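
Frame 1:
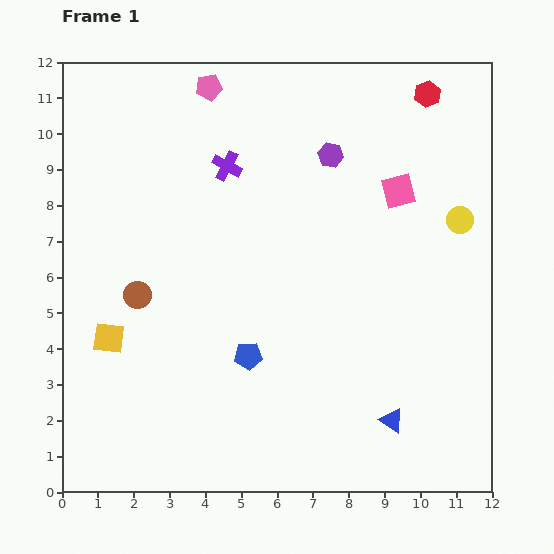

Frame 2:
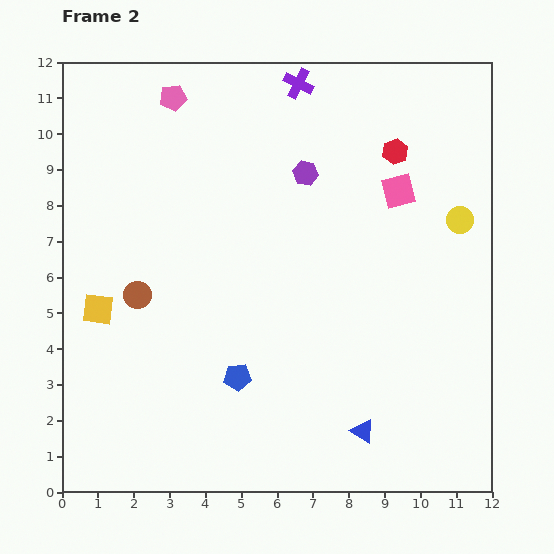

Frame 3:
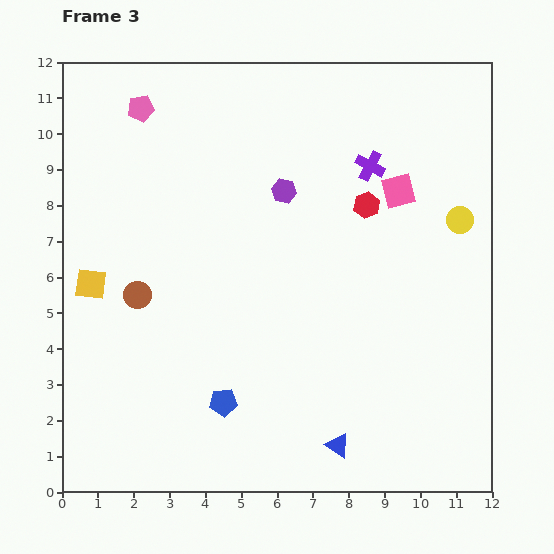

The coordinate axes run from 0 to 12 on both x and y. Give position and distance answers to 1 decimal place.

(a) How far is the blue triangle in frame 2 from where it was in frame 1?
0.9

The blue triangle moved from (9.2, 2.0) to (8.4, 1.7), a distance of √(0.8² + 0.3²) ≈ 0.9.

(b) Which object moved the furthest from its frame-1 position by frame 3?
the purple cross

(moved 4.0; next 3.5)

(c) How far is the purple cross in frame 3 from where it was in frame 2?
3.0

The purple cross moved from (6.6, 11.4) to (8.6, 9.1), a distance of √(2.0² + 2.3²) ≈ 3.0.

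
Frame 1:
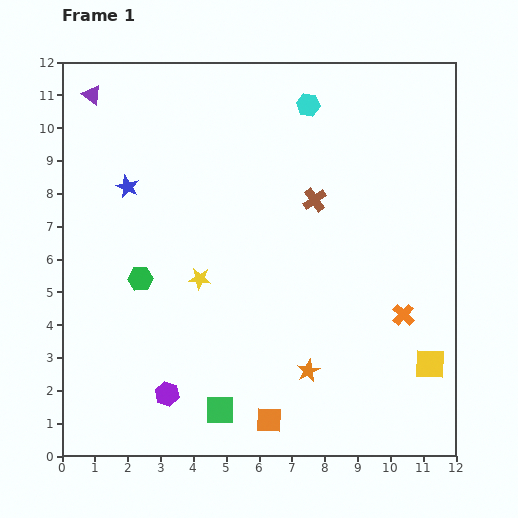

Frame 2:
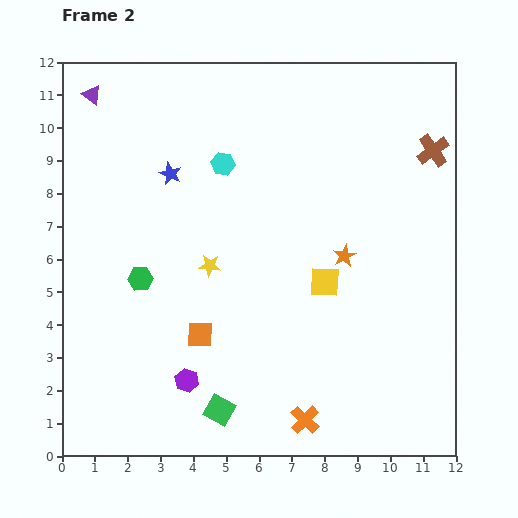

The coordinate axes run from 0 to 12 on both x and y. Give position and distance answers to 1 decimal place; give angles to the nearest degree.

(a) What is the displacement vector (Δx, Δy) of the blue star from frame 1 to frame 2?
(1.3, 0.4)

The blue star was at (2.0, 8.2) in frame 1 and (3.3, 8.6) in frame 2.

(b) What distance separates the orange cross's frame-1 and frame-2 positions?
4.4

The orange cross moved from (10.4, 4.3) to (7.4, 1.1), a distance of √(3.0² + 3.2²) ≈ 4.4.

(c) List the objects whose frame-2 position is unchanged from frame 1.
the green hexagon, the green square, the purple triangle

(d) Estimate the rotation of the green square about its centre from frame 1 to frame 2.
29° clockwise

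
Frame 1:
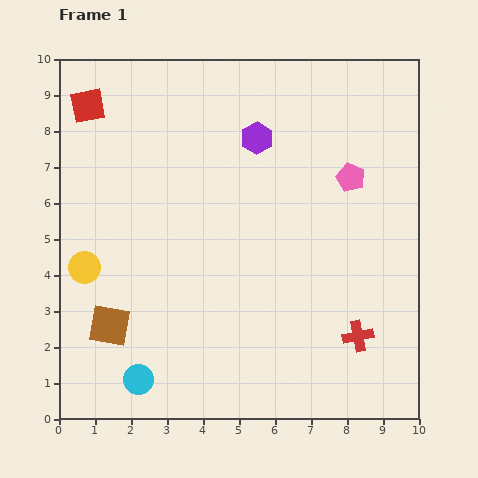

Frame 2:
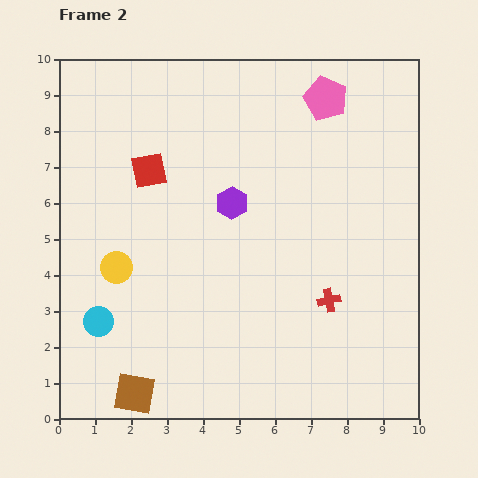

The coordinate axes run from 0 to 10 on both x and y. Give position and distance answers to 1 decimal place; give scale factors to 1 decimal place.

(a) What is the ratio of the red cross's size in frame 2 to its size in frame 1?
0.8×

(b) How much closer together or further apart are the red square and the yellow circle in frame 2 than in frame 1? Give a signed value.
-1.7

Distance in frame 1: 4.5. Distance in frame 2: 2.8.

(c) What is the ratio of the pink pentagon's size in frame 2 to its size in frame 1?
1.5×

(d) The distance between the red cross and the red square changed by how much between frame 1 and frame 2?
-3.7

Distance in frame 1: 9.9. Distance in frame 2: 6.2.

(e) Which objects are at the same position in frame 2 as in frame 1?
none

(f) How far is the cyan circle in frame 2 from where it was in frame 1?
1.9

The cyan circle moved from (2.2, 1.1) to (1.1, 2.7), a distance of √(1.1² + 1.6²) ≈ 1.9.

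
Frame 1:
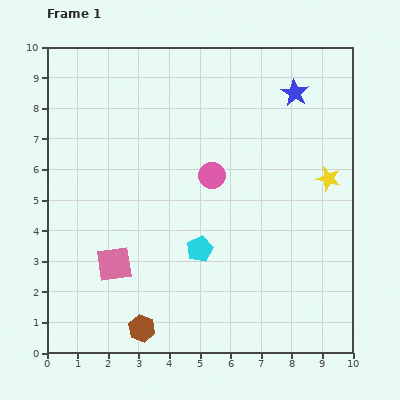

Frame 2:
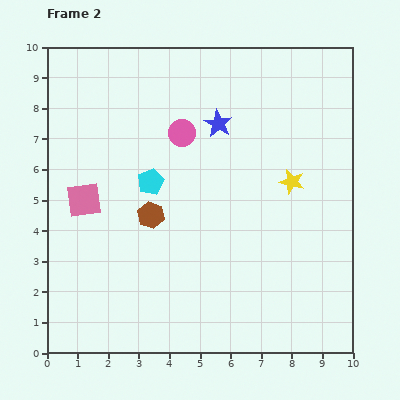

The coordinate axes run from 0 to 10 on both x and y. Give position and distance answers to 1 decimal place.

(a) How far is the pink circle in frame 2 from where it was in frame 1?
1.7

The pink circle moved from (5.4, 5.8) to (4.4, 7.2), a distance of √(1.0² + 1.4²) ≈ 1.7.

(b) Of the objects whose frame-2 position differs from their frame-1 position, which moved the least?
the yellow star

(moved 1.2)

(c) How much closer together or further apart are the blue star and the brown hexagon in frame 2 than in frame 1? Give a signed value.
-5.5

Distance in frame 1: 9.2. Distance in frame 2: 3.7.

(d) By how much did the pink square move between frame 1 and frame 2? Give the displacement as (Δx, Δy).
(-1.0, 2.1)

The pink square was at (2.2, 2.9) in frame 1 and (1.2, 5.0) in frame 2.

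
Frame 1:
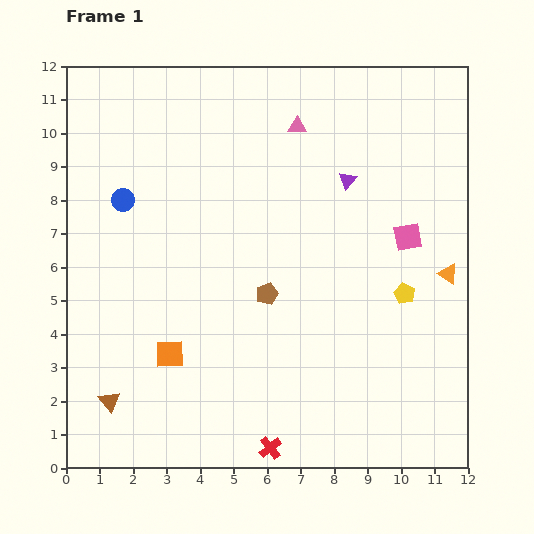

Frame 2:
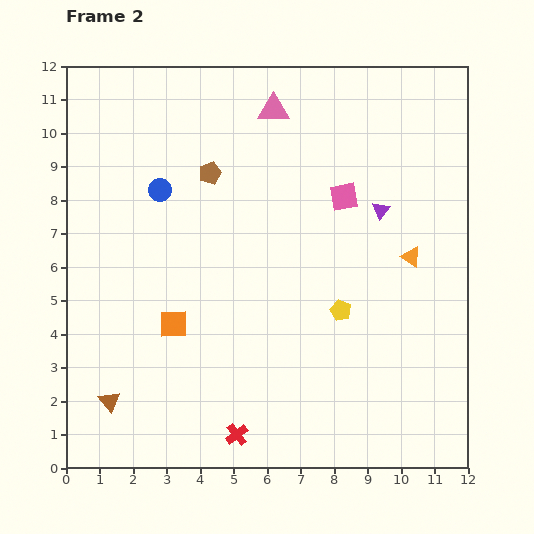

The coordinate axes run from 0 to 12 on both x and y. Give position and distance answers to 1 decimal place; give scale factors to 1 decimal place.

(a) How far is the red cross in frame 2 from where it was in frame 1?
1.1

The red cross moved from (6.1, 0.6) to (5.1, 1.0), a distance of √(1.0² + 0.4²) ≈ 1.1.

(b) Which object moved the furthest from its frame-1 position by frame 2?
the brown pentagon

(moved 4.0; next 2.2)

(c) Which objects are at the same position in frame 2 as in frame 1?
the brown triangle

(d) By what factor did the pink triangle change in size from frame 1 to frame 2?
1.7×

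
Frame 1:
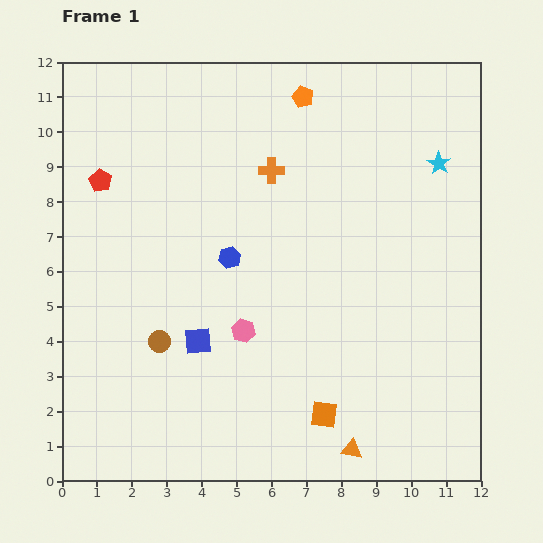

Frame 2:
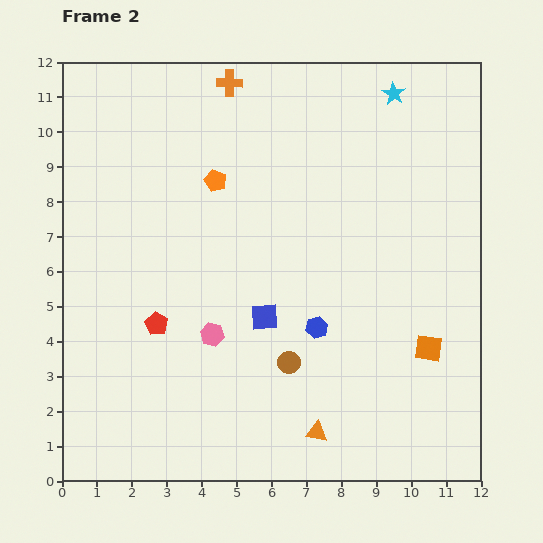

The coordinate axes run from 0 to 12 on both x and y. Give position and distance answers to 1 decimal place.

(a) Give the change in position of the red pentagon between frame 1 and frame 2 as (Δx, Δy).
(1.6, -4.1)

The red pentagon was at (1.1, 8.6) in frame 1 and (2.7, 4.5) in frame 2.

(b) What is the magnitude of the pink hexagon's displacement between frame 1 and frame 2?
0.9

The pink hexagon moved from (5.2, 4.3) to (4.3, 4.2), a distance of √(0.9² + 0.1²) ≈ 0.9.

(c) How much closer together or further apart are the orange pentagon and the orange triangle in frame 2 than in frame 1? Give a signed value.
-2.4

Distance in frame 1: 10.2. Distance in frame 2: 7.8.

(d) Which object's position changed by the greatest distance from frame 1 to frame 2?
the red pentagon

(moved 4.4; next 3.7)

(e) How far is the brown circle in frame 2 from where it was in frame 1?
3.7

The brown circle moved from (2.8, 4.0) to (6.5, 3.4), a distance of √(3.7² + 0.6²) ≈ 3.7.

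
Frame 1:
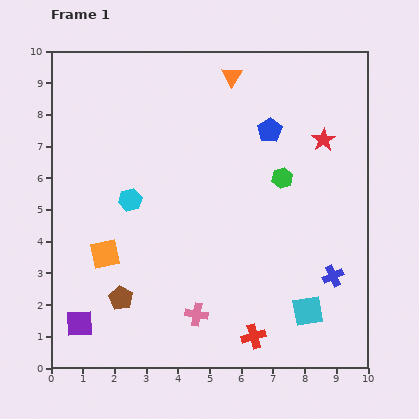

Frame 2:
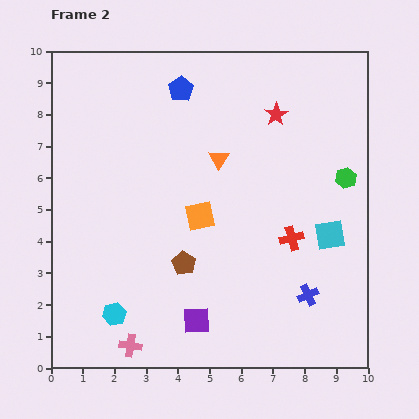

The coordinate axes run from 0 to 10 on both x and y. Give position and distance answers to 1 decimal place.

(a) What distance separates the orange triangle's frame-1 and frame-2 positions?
2.6

The orange triangle moved from (5.7, 9.2) to (5.3, 6.6), a distance of √(0.4² + 2.6²) ≈ 2.6.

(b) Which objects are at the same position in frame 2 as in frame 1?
none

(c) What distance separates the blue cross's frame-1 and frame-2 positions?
1.0

The blue cross moved from (8.9, 2.9) to (8.1, 2.3), a distance of √(0.8² + 0.6²) ≈ 1.0.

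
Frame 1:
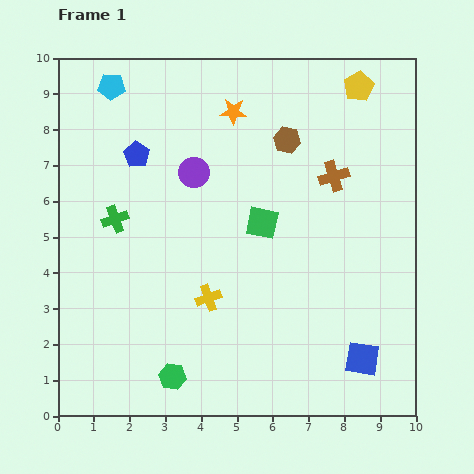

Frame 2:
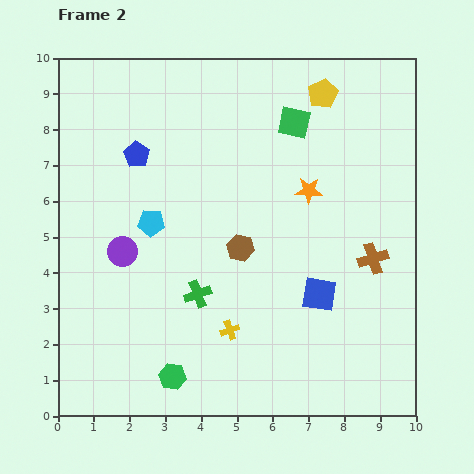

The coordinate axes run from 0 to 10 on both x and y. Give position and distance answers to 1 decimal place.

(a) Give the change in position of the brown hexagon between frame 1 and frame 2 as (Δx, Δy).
(-1.3, -3.0)

The brown hexagon was at (6.4, 7.7) in frame 1 and (5.1, 4.7) in frame 2.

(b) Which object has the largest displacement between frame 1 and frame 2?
the cyan pentagon

(moved 4.0; next 3.3)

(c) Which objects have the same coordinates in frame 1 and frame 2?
the green hexagon, the blue pentagon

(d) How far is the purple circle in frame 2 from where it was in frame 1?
3.0

The purple circle moved from (3.8, 6.8) to (1.8, 4.6), a distance of √(2.0² + 2.2²) ≈ 3.0.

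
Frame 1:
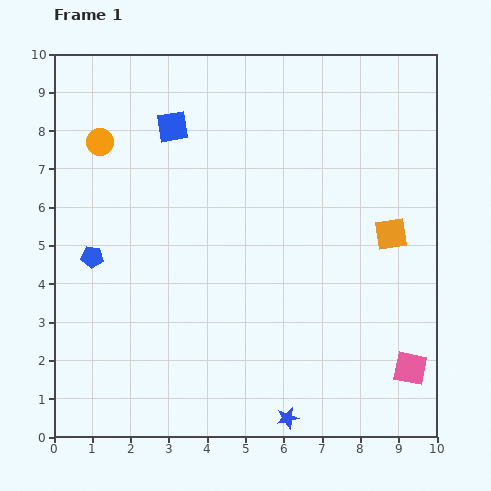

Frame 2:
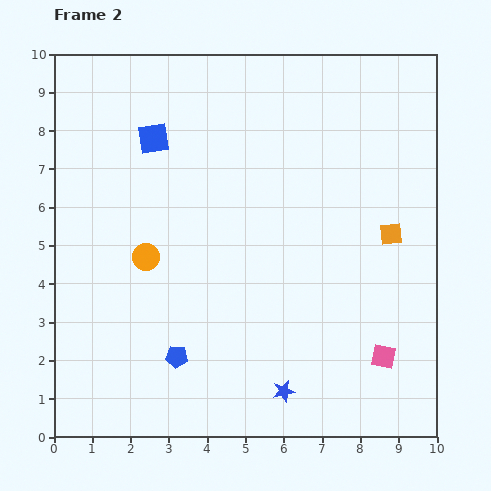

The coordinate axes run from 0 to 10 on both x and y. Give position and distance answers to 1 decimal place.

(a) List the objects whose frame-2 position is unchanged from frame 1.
the orange square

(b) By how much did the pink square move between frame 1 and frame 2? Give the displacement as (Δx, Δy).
(-0.7, 0.3)

The pink square was at (9.3, 1.8) in frame 1 and (8.6, 2.1) in frame 2.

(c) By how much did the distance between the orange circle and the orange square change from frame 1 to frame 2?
-1.6

Distance in frame 1: 8.0. Distance in frame 2: 6.4.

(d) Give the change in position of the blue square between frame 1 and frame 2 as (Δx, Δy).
(-0.5, -0.3)

The blue square was at (3.1, 8.1) in frame 1 and (2.6, 7.8) in frame 2.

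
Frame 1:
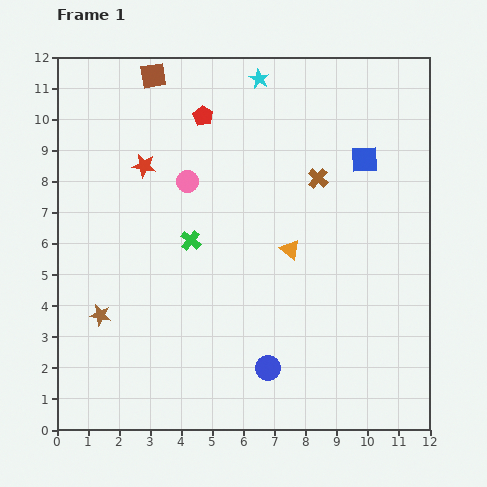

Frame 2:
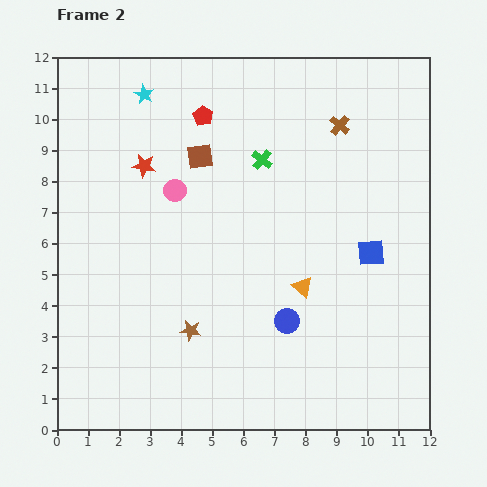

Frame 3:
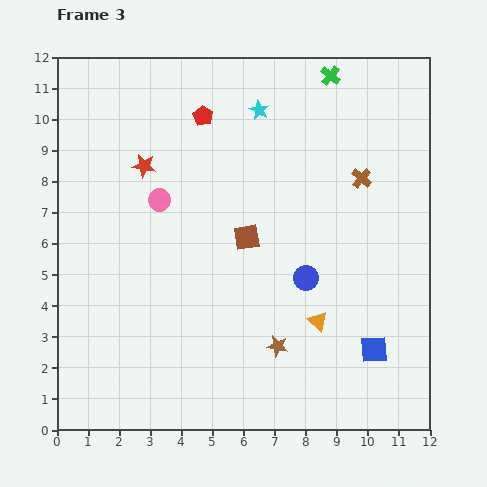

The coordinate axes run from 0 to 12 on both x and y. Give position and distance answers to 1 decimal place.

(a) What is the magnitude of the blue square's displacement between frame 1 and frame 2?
3.0

The blue square moved from (9.9, 8.7) to (10.1, 5.7), a distance of √(0.2² + 3.0²) ≈ 3.0.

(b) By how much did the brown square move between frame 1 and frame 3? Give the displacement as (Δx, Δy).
(3.0, -5.2)

The brown square was at (3.1, 11.4) in frame 1 and (6.1, 6.2) in frame 3.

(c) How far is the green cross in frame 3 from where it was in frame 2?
3.5

The green cross moved from (6.6, 8.7) to (8.8, 11.4), a distance of √(2.2² + 2.7²) ≈ 3.5.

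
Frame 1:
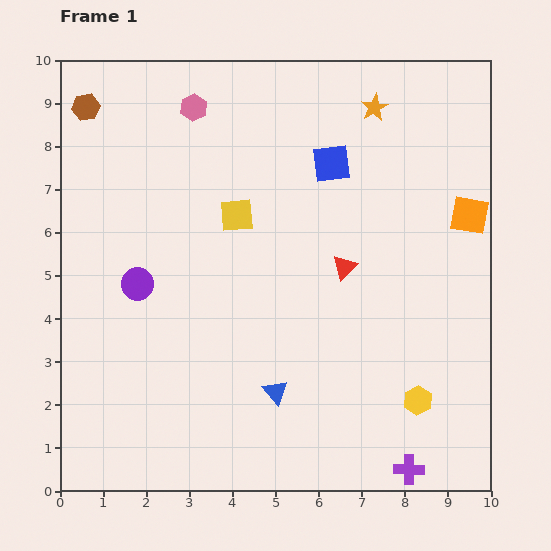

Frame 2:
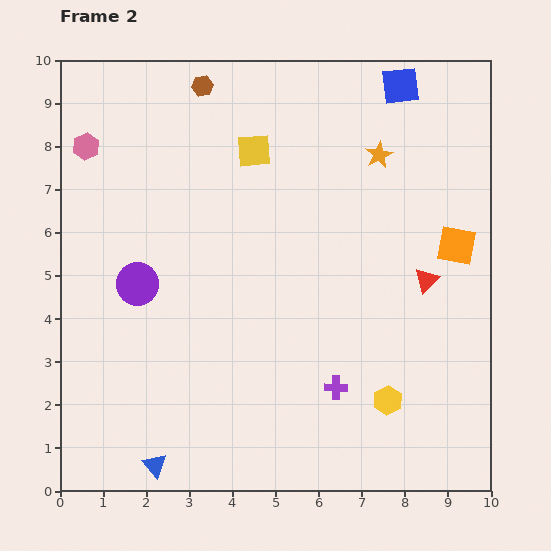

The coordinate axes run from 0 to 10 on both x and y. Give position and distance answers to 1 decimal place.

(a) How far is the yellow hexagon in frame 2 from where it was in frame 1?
0.7

The yellow hexagon moved from (8.3, 2.1) to (7.6, 2.1), a distance of √(0.7² + 0.0²) ≈ 0.7.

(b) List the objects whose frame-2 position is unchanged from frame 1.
the purple circle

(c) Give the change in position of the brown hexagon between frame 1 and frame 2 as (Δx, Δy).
(2.7, 0.5)

The brown hexagon was at (0.6, 8.9) in frame 1 and (3.3, 9.4) in frame 2.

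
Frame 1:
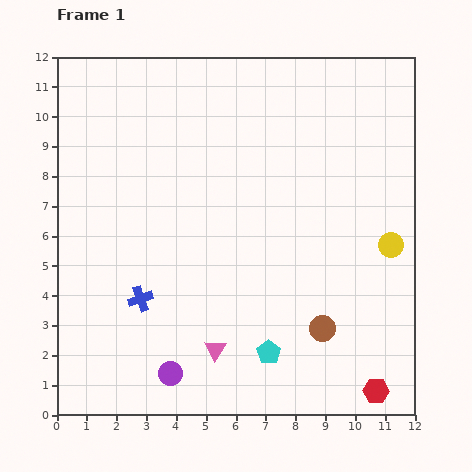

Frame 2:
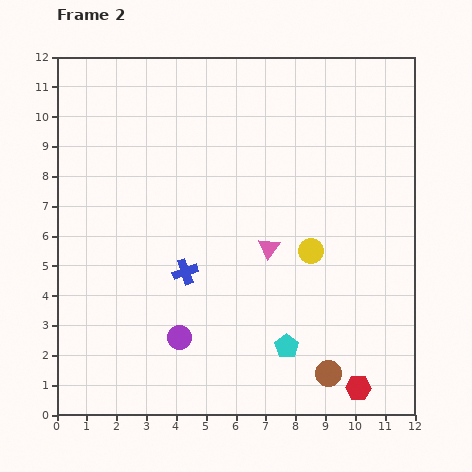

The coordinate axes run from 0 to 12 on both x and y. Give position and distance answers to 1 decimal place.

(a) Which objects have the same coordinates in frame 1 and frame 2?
none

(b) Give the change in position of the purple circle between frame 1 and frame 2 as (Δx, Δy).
(0.3, 1.2)

The purple circle was at (3.8, 1.4) in frame 1 and (4.1, 2.6) in frame 2.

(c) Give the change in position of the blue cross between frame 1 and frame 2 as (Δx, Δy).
(1.5, 0.9)

The blue cross was at (2.8, 3.9) in frame 1 and (4.3, 4.8) in frame 2.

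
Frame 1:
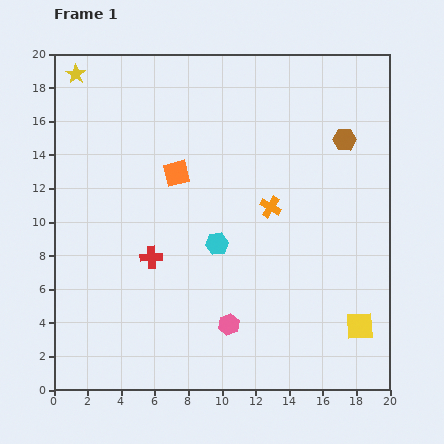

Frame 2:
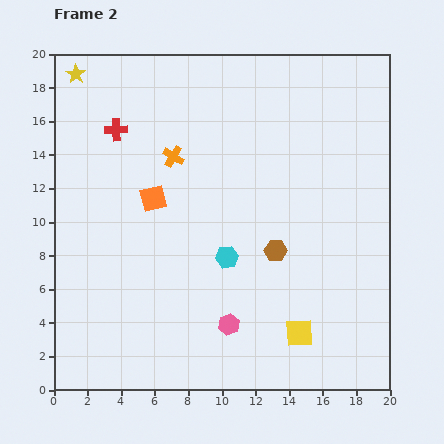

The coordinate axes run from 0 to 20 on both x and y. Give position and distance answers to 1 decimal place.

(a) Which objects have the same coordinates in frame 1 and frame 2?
the pink hexagon, the yellow star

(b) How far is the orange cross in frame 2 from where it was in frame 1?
6.5

The orange cross moved from (12.9, 10.9) to (7.1, 13.9), a distance of √(5.8² + 3.0²) ≈ 6.5.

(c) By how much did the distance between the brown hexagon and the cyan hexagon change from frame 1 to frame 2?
-6.9

Distance in frame 1: 9.8. Distance in frame 2: 2.9.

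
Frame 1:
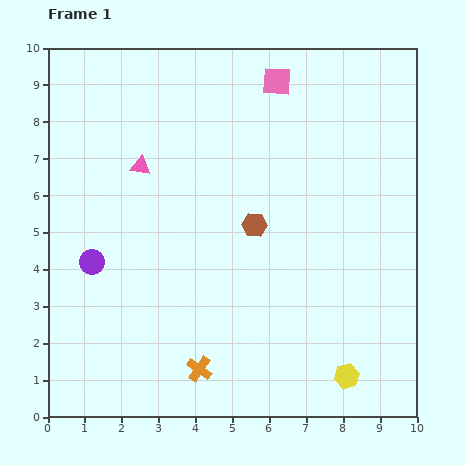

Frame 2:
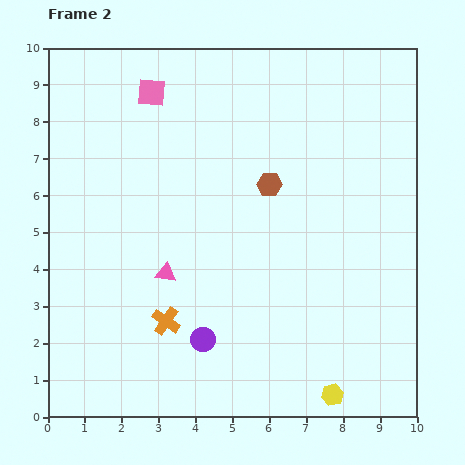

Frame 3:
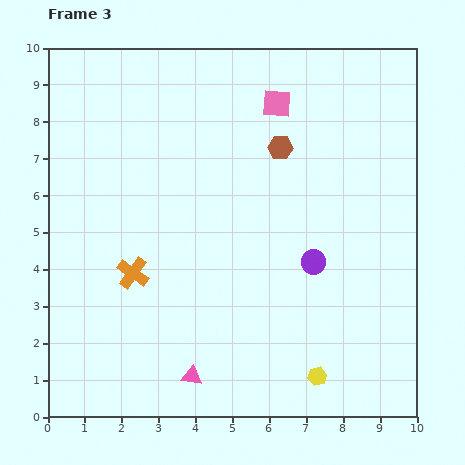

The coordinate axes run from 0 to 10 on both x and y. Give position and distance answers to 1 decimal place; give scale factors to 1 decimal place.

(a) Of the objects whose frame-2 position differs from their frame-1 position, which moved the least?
the yellow hexagon

(moved 0.6)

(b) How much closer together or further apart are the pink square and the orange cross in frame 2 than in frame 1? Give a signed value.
-1.9

Distance in frame 1: 8.1. Distance in frame 2: 6.2.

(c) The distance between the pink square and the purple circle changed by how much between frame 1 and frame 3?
-2.6

Distance in frame 1: 7.0. Distance in frame 3: 4.4.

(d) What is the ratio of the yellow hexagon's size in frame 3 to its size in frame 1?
0.8×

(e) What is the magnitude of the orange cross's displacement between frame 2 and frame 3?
1.6

The orange cross moved from (3.2, 2.6) to (2.3, 3.9), a distance of √(0.9² + 1.3²) ≈ 1.6.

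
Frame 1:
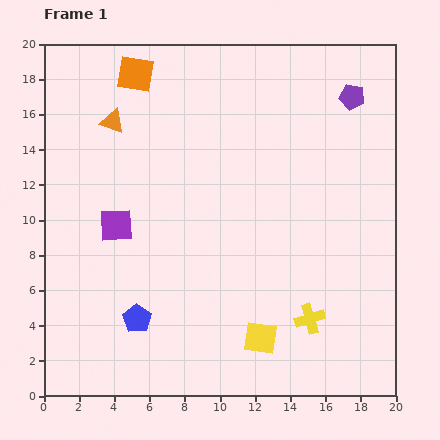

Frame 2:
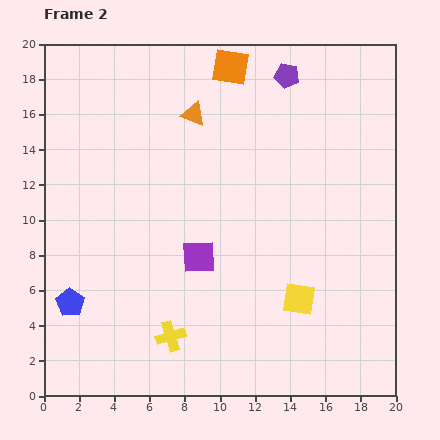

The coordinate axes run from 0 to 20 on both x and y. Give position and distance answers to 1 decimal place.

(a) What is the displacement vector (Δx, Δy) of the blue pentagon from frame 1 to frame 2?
(-3.8, 0.9)

The blue pentagon was at (5.3, 4.4) in frame 1 and (1.5, 5.3) in frame 2.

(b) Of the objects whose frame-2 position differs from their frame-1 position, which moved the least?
the yellow square

(moved 3.1)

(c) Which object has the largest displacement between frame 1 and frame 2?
the yellow cross

(moved 8.0; next 5.4)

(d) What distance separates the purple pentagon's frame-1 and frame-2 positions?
3.9

The purple pentagon moved from (17.5, 17.0) to (13.8, 18.2), a distance of √(3.7² + 1.2²) ≈ 3.9.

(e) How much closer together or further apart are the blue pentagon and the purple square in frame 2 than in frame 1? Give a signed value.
+2.3

Distance in frame 1: 5.4. Distance in frame 2: 7.7.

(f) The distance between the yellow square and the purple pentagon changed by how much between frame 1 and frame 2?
-2.0

Distance in frame 1: 14.7. Distance in frame 2: 12.7.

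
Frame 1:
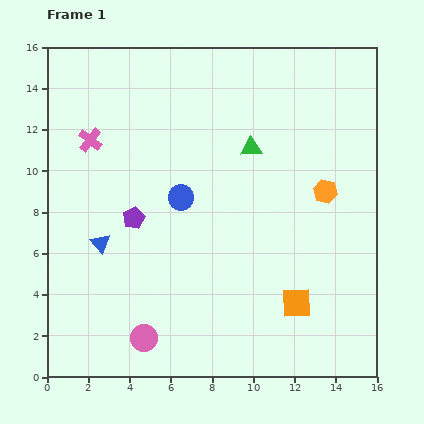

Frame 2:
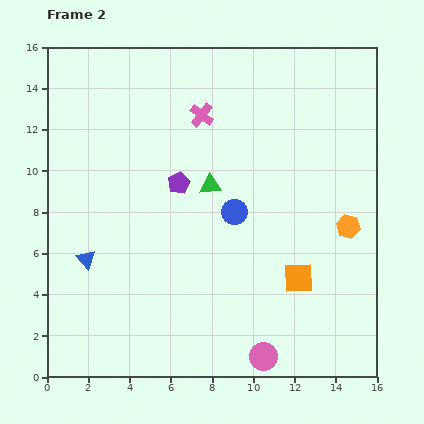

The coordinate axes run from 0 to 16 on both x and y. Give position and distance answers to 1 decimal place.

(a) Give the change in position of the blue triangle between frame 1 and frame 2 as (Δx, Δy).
(-0.7, -0.8)

The blue triangle was at (2.6, 6.5) in frame 1 and (1.9, 5.7) in frame 2.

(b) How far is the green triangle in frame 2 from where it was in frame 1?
2.7

The green triangle moved from (9.9, 11.1) to (7.9, 9.3), a distance of √(2.0² + 1.8²) ≈ 2.7.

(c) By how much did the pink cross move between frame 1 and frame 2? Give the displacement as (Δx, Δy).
(5.4, 1.2)

The pink cross was at (2.1, 11.5) in frame 1 and (7.5, 12.7) in frame 2.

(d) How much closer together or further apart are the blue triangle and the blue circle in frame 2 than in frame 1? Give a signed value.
+3.1

Distance in frame 1: 4.5. Distance in frame 2: 7.6.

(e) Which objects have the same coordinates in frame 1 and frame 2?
none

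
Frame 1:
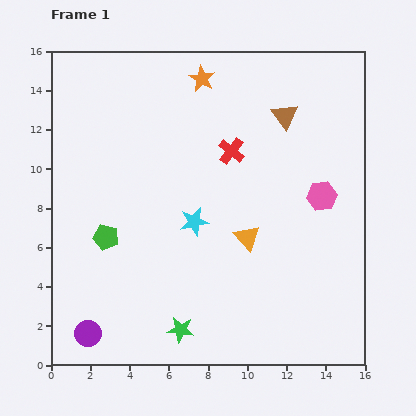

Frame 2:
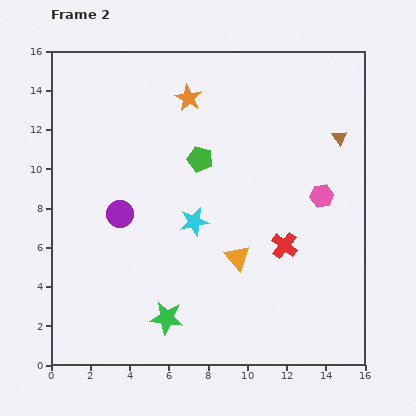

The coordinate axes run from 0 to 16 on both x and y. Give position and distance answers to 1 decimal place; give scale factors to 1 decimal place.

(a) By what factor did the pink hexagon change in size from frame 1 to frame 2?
0.8×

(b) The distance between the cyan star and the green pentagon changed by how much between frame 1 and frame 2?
-1.4

Distance in frame 1: 4.6. Distance in frame 2: 3.2.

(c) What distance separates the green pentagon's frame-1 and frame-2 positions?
6.2

The green pentagon moved from (2.8, 6.5) to (7.6, 10.5), a distance of √(4.8² + 4.0²) ≈ 6.2.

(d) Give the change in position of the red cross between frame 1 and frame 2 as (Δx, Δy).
(2.7, -4.8)

The red cross was at (9.2, 10.9) in frame 1 and (11.9, 6.1) in frame 2.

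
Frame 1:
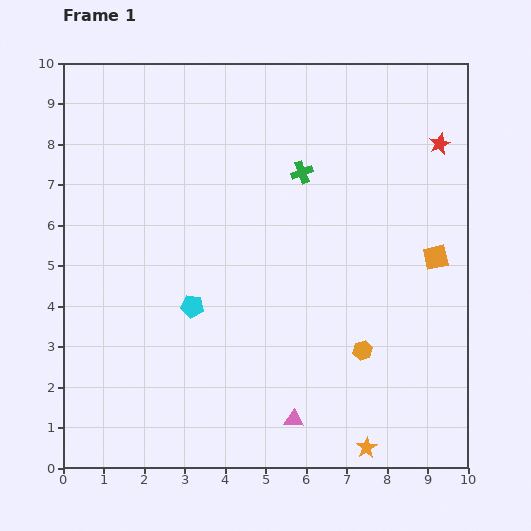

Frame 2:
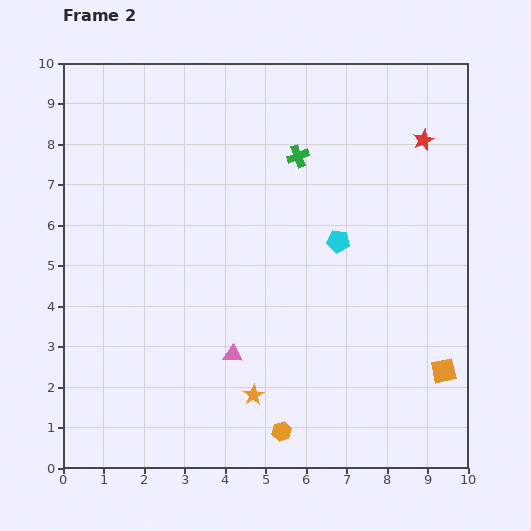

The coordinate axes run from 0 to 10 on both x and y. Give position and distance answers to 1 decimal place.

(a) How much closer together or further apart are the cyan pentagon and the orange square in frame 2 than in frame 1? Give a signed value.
-2.0

Distance in frame 1: 6.1. Distance in frame 2: 4.1.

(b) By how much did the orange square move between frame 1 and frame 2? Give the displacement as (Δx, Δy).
(0.2, -2.8)

The orange square was at (9.2, 5.2) in frame 1 and (9.4, 2.4) in frame 2.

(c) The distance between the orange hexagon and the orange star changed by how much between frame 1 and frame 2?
-1.3

Distance in frame 1: 2.4. Distance in frame 2: 1.1.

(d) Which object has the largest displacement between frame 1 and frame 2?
the cyan pentagon

(moved 3.9; next 3.1)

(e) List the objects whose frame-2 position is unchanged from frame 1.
none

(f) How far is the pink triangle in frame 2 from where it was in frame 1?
2.2

The pink triangle moved from (5.7, 1.2) to (4.2, 2.8), a distance of √(1.5² + 1.6²) ≈ 2.2.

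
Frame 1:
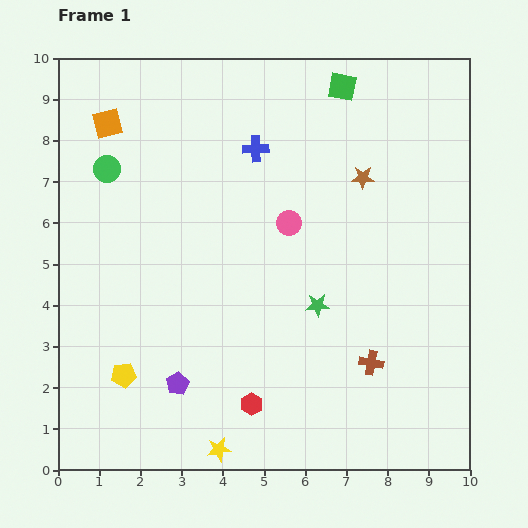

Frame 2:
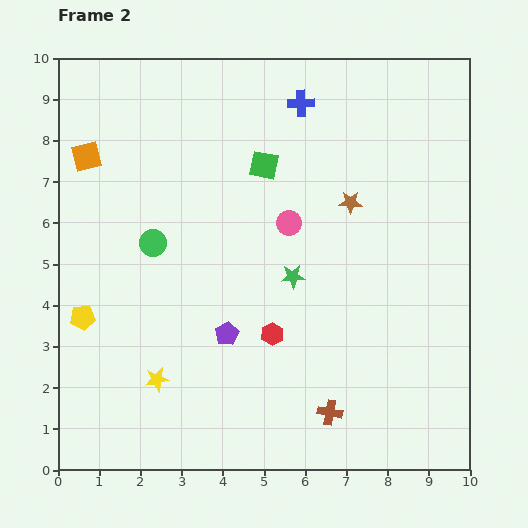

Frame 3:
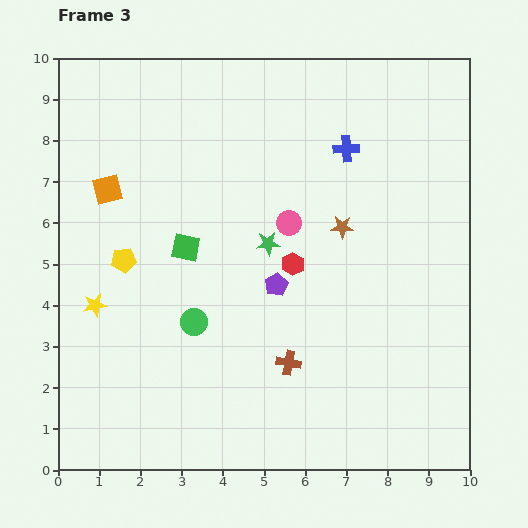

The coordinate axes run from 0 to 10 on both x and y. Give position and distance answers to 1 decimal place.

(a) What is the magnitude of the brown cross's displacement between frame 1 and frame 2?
1.6

The brown cross moved from (7.6, 2.6) to (6.6, 1.4), a distance of √(1.0² + 1.2²) ≈ 1.6.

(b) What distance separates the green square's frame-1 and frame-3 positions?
5.4

The green square moved from (6.9, 9.3) to (3.1, 5.4), a distance of √(3.8² + 3.9²) ≈ 5.4.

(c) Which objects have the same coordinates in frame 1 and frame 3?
the pink circle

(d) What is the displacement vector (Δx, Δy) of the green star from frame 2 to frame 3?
(-0.6, 0.8)

The green star was at (5.7, 4.7) in frame 2 and (5.1, 5.5) in frame 3.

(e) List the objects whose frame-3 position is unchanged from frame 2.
the pink circle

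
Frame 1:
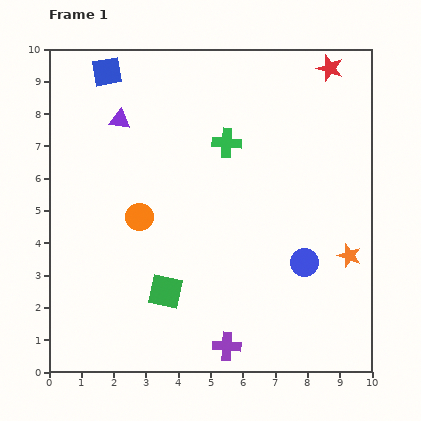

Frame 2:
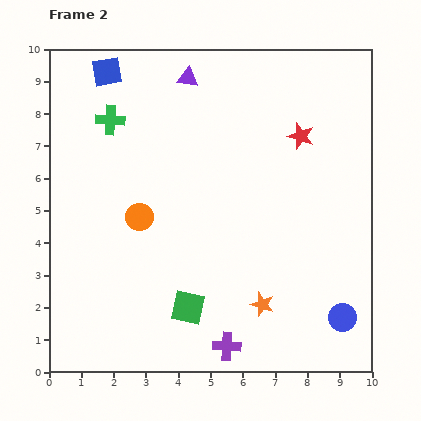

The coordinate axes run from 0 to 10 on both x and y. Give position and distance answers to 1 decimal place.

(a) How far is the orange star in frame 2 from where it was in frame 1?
3.1

The orange star moved from (9.3, 3.6) to (6.6, 2.1), a distance of √(2.7² + 1.5²) ≈ 3.1.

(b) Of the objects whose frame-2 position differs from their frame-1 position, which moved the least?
the green square

(moved 0.9)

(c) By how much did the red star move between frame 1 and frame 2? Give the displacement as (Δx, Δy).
(-0.9, -2.1)

The red star was at (8.7, 9.4) in frame 1 and (7.8, 7.3) in frame 2.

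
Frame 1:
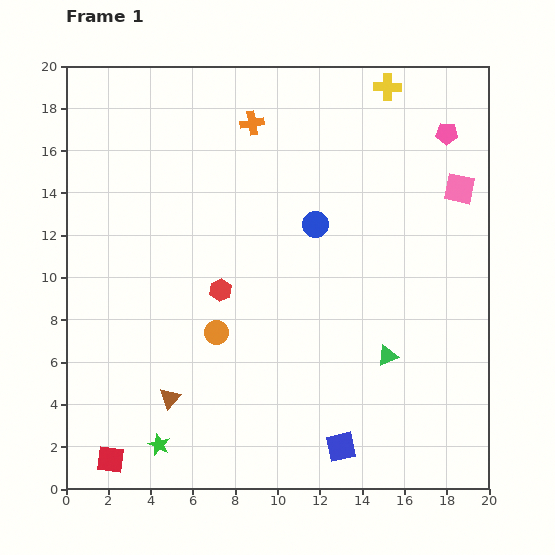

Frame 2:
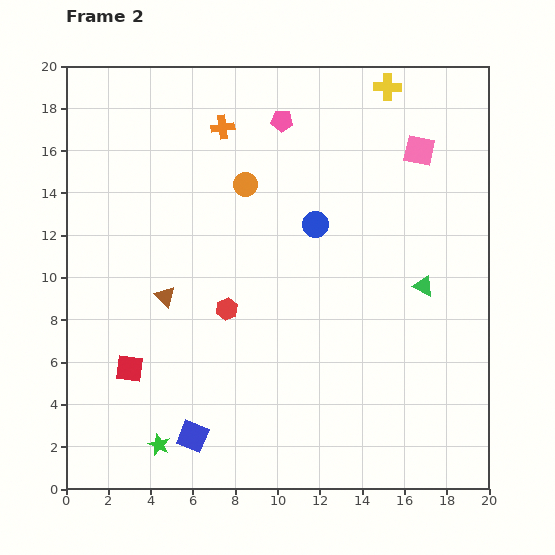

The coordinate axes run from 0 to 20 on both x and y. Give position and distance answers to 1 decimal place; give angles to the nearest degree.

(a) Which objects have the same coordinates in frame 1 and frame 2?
the yellow cross, the blue circle, the green star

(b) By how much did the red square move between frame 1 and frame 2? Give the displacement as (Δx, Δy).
(0.9, 4.3)

The red square was at (2.1, 1.4) in frame 1 and (3.0, 5.7) in frame 2.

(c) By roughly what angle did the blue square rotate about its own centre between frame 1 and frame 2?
34° clockwise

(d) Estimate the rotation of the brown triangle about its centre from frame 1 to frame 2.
28° counter-clockwise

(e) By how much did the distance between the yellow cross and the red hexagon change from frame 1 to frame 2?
+0.6

Distance in frame 1: 12.4. Distance in frame 2: 13.0.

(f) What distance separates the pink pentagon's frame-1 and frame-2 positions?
7.8

The pink pentagon moved from (18.0, 16.8) to (10.2, 17.4), a distance of √(7.8² + 0.6²) ≈ 7.8.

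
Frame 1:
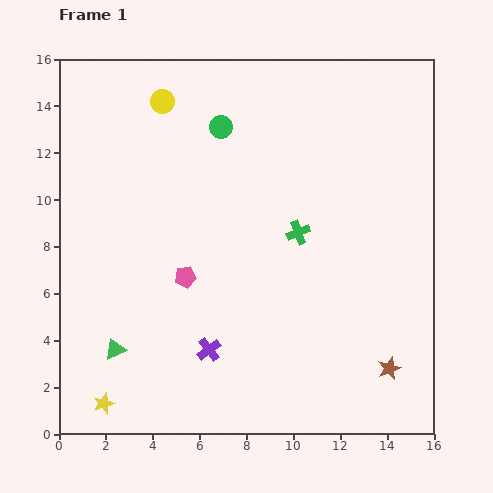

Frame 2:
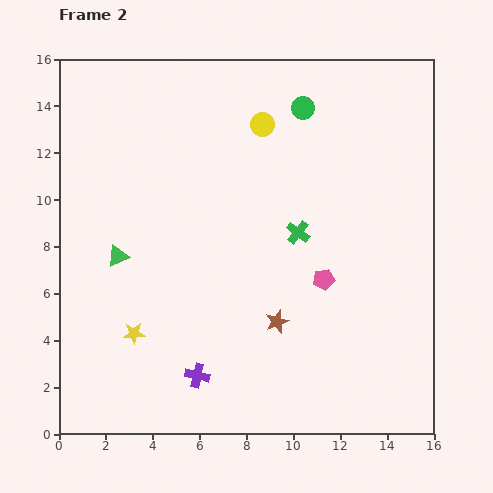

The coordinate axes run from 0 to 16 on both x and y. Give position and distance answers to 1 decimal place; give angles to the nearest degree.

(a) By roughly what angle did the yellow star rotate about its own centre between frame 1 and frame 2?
17° clockwise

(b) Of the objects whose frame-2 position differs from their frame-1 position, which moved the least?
the purple cross

(moved 1.2)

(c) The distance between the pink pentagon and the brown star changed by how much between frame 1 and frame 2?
-6.8

Distance in frame 1: 9.5. Distance in frame 2: 2.7.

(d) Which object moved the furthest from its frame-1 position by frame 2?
the pink pentagon

(moved 5.9; next 5.2)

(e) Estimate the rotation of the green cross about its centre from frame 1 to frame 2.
32° counter-clockwise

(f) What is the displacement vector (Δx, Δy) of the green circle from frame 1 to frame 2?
(3.5, 0.8)

The green circle was at (6.9, 13.1) in frame 1 and (10.4, 13.9) in frame 2.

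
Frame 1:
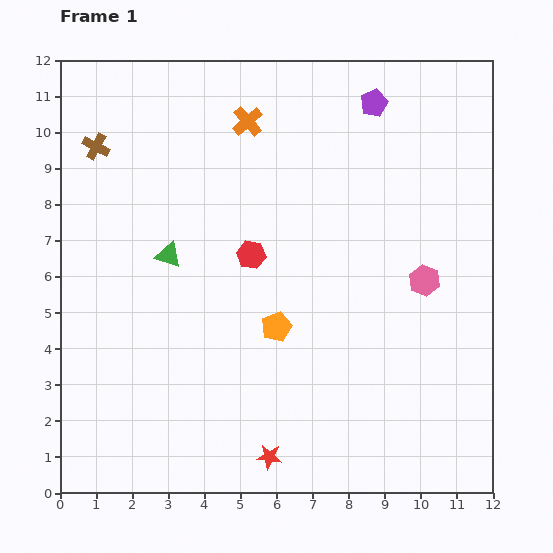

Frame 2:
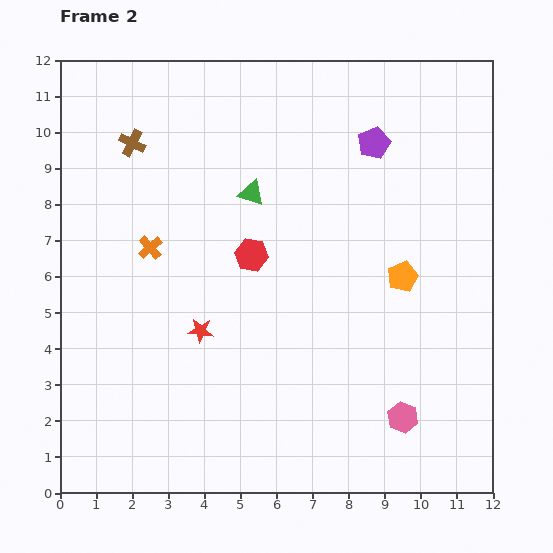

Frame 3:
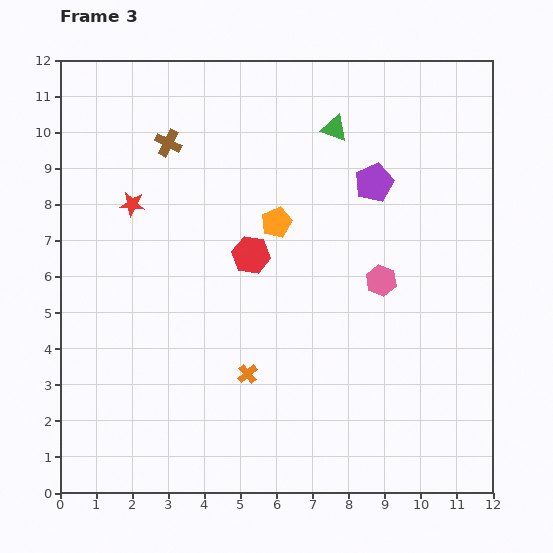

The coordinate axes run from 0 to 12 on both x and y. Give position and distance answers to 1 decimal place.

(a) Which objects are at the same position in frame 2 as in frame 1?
the red hexagon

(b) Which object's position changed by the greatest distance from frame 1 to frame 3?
the red star

(moved 8.0; next 7.0)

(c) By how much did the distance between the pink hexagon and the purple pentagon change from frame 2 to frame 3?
-4.9

Distance in frame 2: 7.6. Distance in frame 3: 2.7.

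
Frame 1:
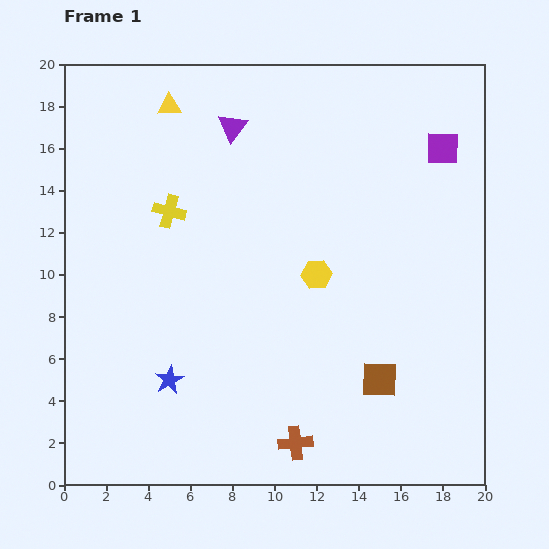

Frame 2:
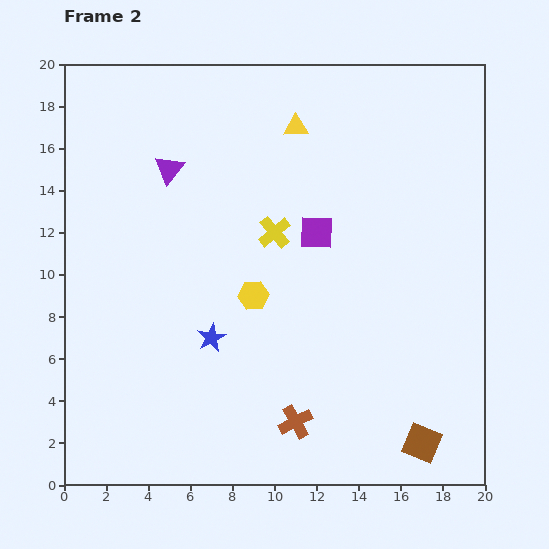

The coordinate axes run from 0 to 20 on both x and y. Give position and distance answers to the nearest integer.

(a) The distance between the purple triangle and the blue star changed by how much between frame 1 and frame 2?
-4

Distance in frame 1: 12. Distance in frame 2: 8.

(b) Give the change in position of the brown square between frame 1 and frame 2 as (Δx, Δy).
(2, -3)

The brown square was at (15, 5) in frame 1 and (17, 2) in frame 2.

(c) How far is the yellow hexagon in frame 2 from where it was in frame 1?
3

The yellow hexagon moved from (12, 10) to (9, 9), a distance of √(3² + 1²) ≈ 3.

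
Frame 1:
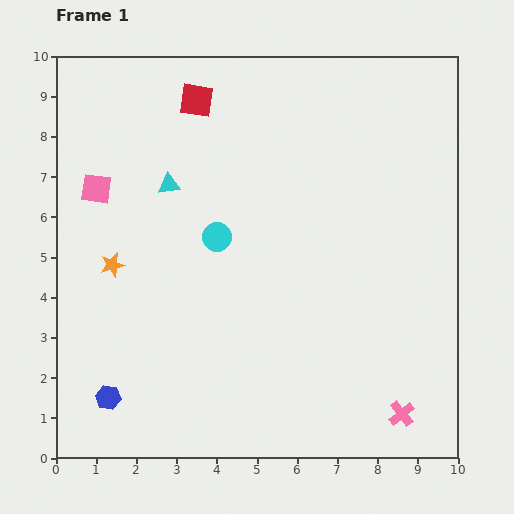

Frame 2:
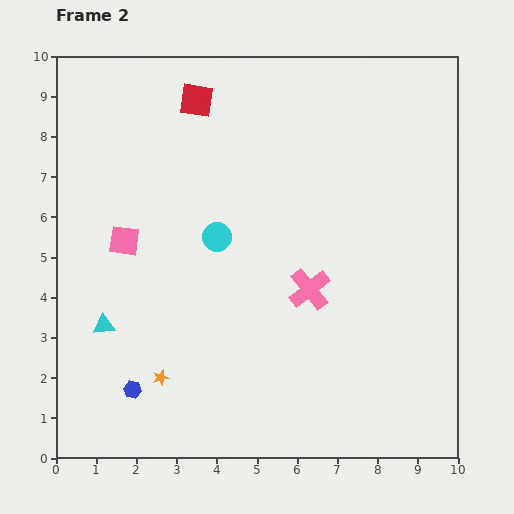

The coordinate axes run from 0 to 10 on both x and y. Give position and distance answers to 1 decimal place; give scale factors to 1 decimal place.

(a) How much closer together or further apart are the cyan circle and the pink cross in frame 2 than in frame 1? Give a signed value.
-3.8

Distance in frame 1: 6.4. Distance in frame 2: 2.6.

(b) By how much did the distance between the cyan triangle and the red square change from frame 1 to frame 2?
+3.9

Distance in frame 1: 2.2. Distance in frame 2: 6.1.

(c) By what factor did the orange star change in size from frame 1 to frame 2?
0.6×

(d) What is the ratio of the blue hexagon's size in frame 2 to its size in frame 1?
0.7×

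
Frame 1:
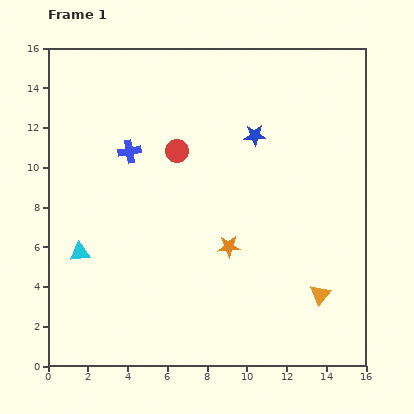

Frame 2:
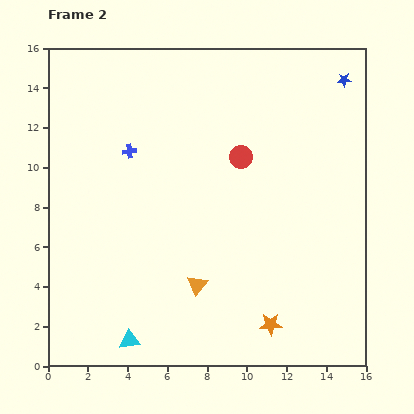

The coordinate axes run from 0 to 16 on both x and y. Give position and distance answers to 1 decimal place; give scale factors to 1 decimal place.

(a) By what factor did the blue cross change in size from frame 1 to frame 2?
0.6×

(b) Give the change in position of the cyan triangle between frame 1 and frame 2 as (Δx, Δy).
(2.5, -4.4)

The cyan triangle was at (1.6, 5.7) in frame 1 and (4.1, 1.3) in frame 2.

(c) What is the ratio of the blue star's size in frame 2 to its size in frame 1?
0.6×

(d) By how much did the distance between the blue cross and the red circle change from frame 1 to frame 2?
+3.2

Distance in frame 1: 2.4. Distance in frame 2: 5.6.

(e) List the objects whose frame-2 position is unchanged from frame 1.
the blue cross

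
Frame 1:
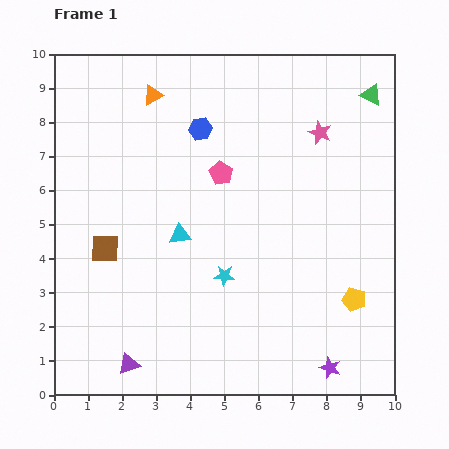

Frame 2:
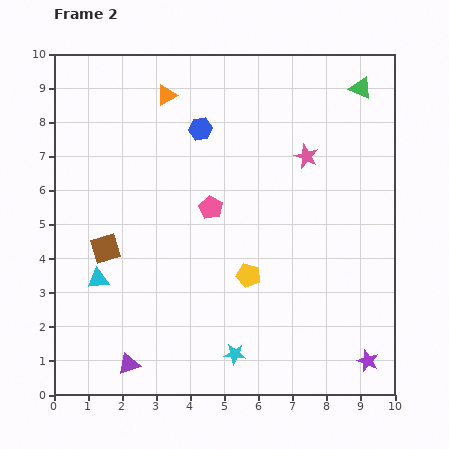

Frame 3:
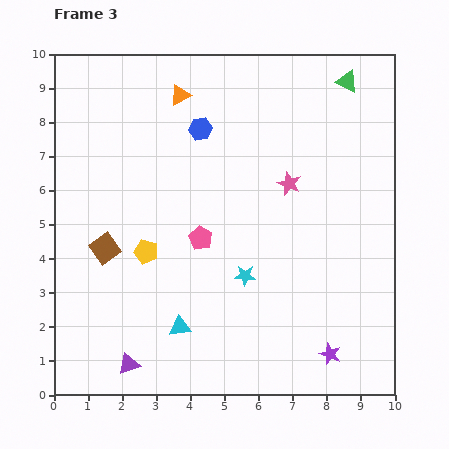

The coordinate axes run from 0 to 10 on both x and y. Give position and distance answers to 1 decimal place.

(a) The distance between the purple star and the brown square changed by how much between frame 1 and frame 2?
+0.9

Distance in frame 1: 7.5. Distance in frame 2: 8.4.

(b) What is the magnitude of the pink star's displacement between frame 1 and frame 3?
1.7

The pink star moved from (7.8, 7.7) to (6.9, 6.2), a distance of √(0.9² + 1.5²) ≈ 1.7.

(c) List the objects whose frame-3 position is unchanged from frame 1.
the brown square, the purple triangle, the blue hexagon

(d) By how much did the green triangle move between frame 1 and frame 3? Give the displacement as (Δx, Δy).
(-0.7, 0.4)

The green triangle was at (9.3, 8.8) in frame 1 and (8.6, 9.2) in frame 3.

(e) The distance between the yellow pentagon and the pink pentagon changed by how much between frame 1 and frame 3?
-3.8

Distance in frame 1: 5.4. Distance in frame 3: 1.6.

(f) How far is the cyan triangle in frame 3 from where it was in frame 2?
2.8

The cyan triangle moved from (1.3, 3.4) to (3.7, 2.0), a distance of √(2.4² + 1.4²) ≈ 2.8.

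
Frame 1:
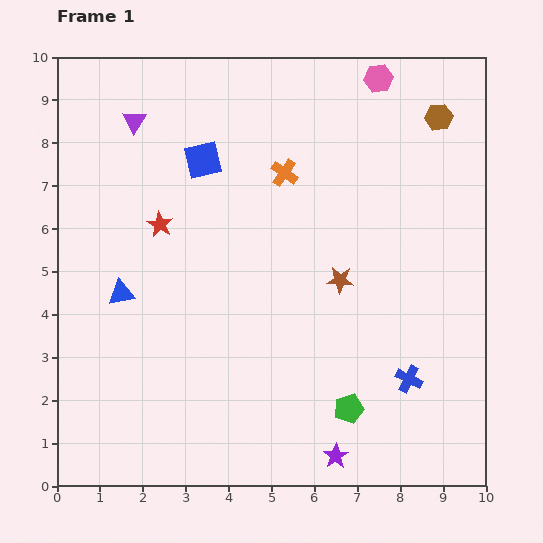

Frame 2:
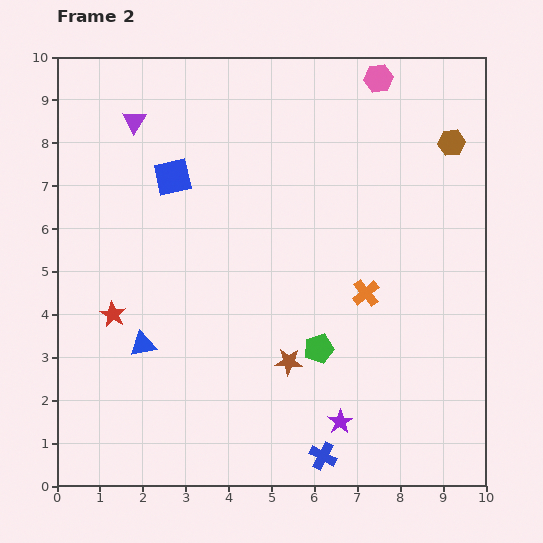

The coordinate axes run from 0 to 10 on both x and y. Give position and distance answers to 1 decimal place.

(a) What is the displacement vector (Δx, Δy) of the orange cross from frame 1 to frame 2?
(1.9, -2.8)

The orange cross was at (5.3, 7.3) in frame 1 and (7.2, 4.5) in frame 2.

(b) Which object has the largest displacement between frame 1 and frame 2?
the orange cross

(moved 3.4; next 2.7)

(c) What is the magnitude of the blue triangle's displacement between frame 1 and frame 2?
1.3

The blue triangle moved from (1.5, 4.5) to (2.0, 3.3), a distance of √(0.5² + 1.2²) ≈ 1.3.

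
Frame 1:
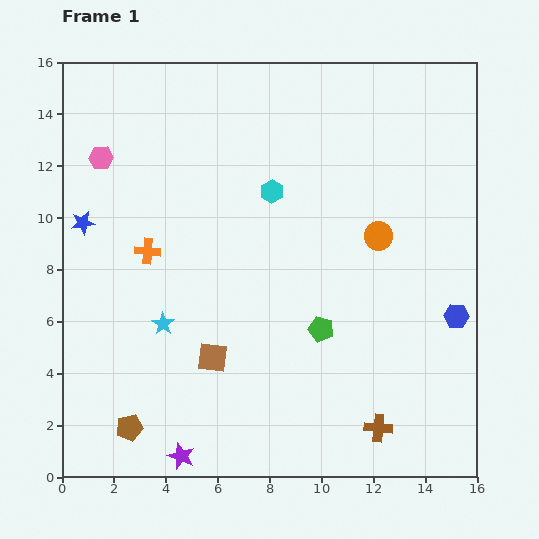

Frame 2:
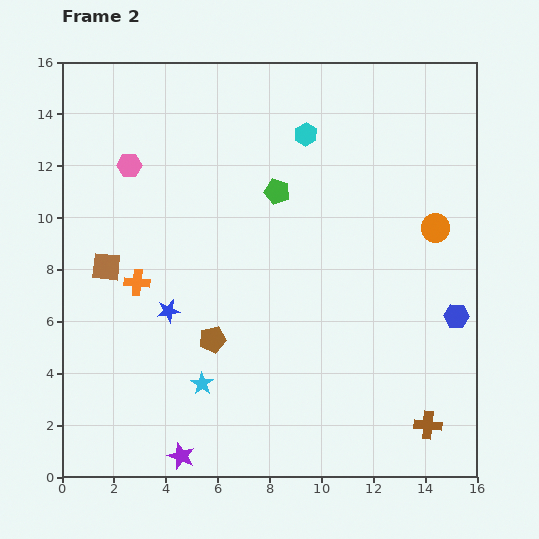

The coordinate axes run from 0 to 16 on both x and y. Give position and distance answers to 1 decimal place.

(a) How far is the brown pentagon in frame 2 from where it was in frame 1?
4.7

The brown pentagon moved from (2.6, 1.9) to (5.8, 5.3), a distance of √(3.2² + 3.4²) ≈ 4.7.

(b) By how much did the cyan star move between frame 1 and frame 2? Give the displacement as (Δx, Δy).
(1.5, -2.3)

The cyan star was at (3.9, 5.9) in frame 1 and (5.4, 3.6) in frame 2.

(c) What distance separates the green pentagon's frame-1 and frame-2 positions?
5.6

The green pentagon moved from (10.0, 5.7) to (8.3, 11.0), a distance of √(1.7² + 5.3²) ≈ 5.6.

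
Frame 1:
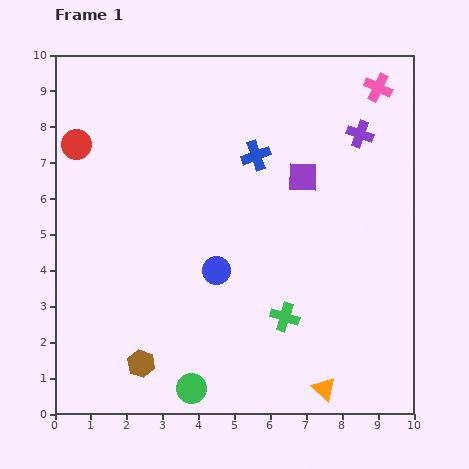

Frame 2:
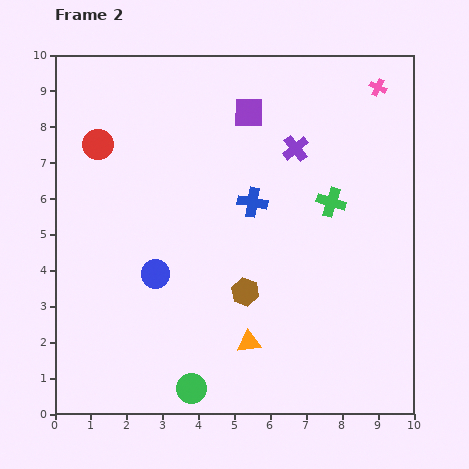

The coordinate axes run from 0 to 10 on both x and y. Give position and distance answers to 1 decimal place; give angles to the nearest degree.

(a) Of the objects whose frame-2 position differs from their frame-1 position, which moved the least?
the red circle

(moved 0.6)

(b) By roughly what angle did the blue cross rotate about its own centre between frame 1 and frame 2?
30° clockwise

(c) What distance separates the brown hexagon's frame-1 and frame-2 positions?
3.5

The brown hexagon moved from (2.4, 1.4) to (5.3, 3.4), a distance of √(2.9² + 2.0²) ≈ 3.5.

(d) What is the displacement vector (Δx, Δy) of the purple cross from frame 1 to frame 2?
(-1.8, -0.4)

The purple cross was at (8.5, 7.8) in frame 1 and (6.7, 7.4) in frame 2.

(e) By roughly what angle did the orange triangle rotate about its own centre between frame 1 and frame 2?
50° counter-clockwise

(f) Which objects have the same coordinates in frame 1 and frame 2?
the green circle, the pink cross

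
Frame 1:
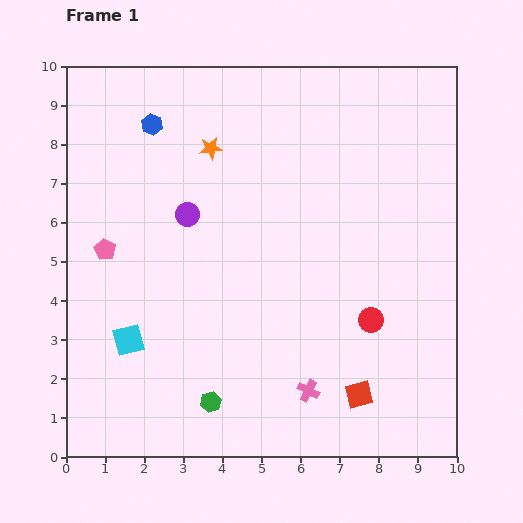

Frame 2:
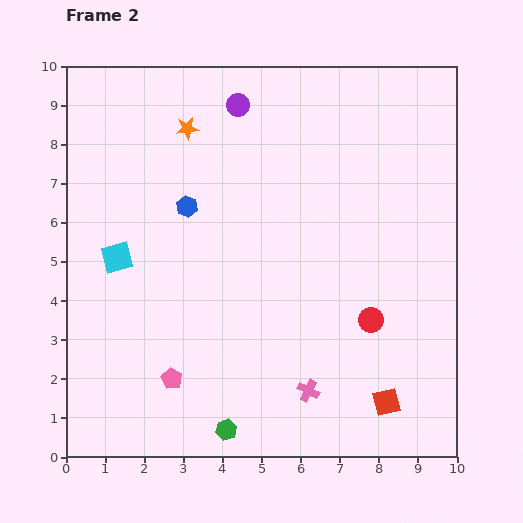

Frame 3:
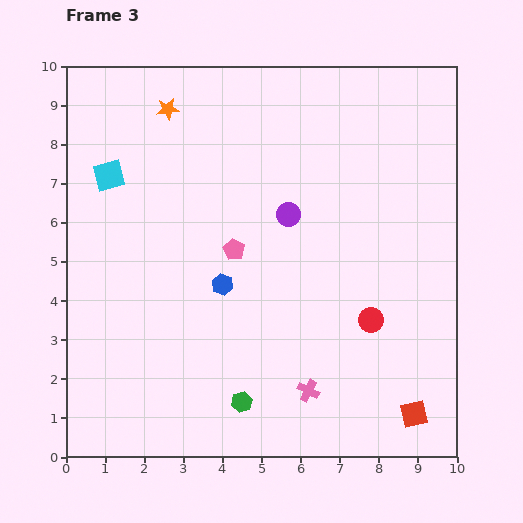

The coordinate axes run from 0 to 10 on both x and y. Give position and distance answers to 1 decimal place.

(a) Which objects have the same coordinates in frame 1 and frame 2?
the red circle, the pink cross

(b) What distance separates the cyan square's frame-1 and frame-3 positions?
4.2

The cyan square moved from (1.6, 3.0) to (1.1, 7.2), a distance of √(0.5² + 4.2²) ≈ 4.2.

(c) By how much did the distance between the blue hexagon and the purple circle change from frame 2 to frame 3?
-0.4

Distance in frame 2: 2.9. Distance in frame 3: 2.5.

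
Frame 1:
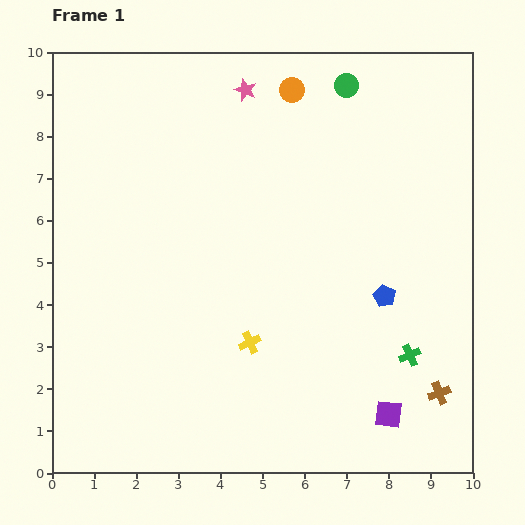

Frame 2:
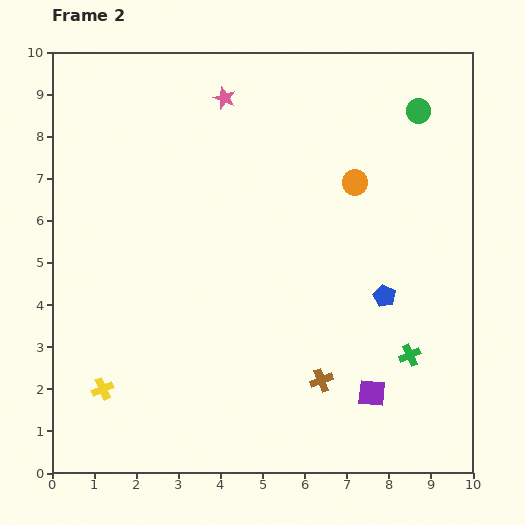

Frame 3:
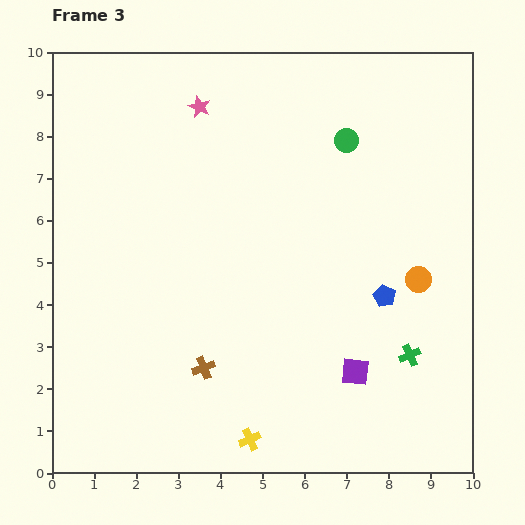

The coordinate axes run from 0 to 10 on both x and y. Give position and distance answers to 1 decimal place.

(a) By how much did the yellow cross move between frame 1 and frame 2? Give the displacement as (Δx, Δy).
(-3.5, -1.1)

The yellow cross was at (4.7, 3.1) in frame 1 and (1.2, 2.0) in frame 2.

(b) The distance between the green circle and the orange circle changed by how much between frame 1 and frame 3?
+2.4

Distance in frame 1: 1.3. Distance in frame 3: 3.7.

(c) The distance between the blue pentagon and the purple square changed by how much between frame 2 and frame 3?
-0.4

Distance in frame 2: 2.3. Distance in frame 3: 1.9.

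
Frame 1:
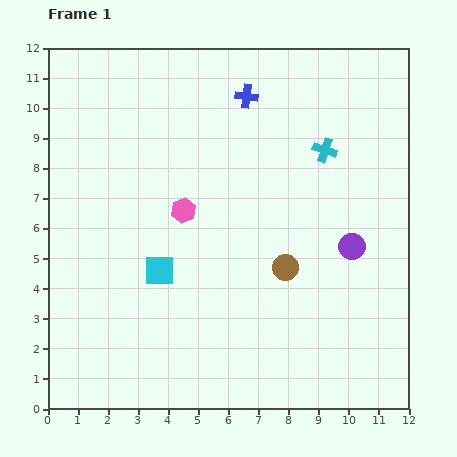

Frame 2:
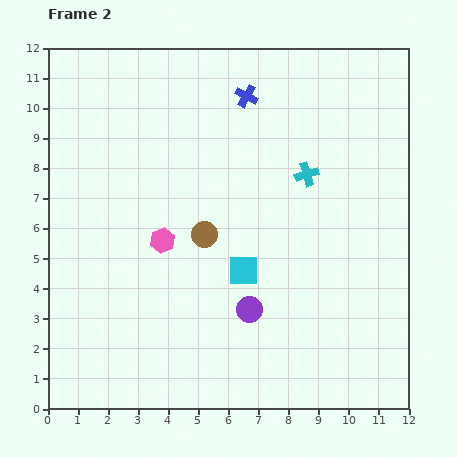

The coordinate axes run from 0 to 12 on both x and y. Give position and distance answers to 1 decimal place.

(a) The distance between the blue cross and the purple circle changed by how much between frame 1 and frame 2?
+1.0

Distance in frame 1: 6.1. Distance in frame 2: 7.1.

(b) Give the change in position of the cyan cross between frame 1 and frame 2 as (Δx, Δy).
(-0.6, -0.8)

The cyan cross was at (9.2, 8.6) in frame 1 and (8.6, 7.8) in frame 2.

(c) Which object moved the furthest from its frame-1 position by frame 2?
the purple circle

(moved 4.0; next 2.9)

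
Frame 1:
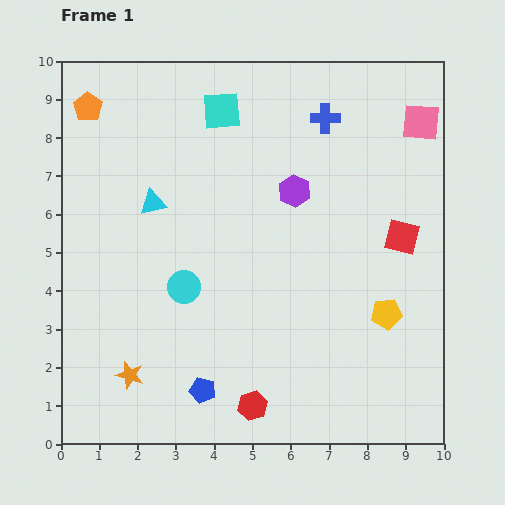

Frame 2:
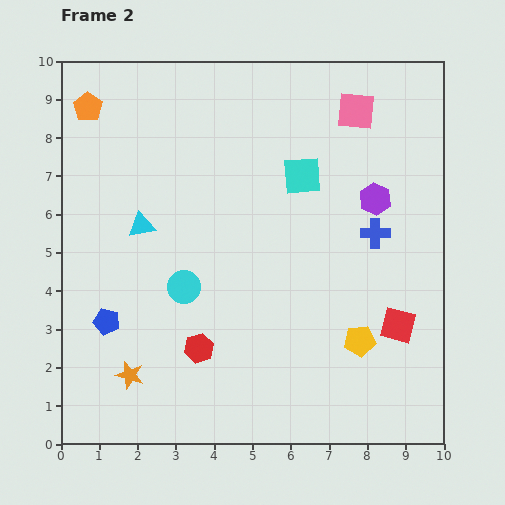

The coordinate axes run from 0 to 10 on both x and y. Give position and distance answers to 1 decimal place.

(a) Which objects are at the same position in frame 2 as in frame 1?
the orange star, the orange pentagon, the cyan circle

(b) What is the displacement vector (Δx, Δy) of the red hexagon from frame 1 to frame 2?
(-1.4, 1.5)

The red hexagon was at (5.0, 1.0) in frame 1 and (3.6, 2.5) in frame 2.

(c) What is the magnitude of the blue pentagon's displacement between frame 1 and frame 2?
3.1

The blue pentagon moved from (3.7, 1.4) to (1.2, 3.2), a distance of √(2.5² + 1.8²) ≈ 3.1.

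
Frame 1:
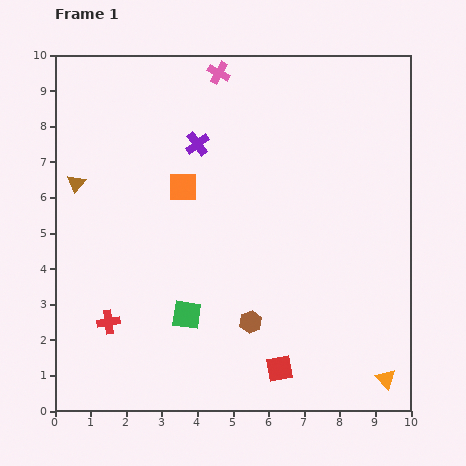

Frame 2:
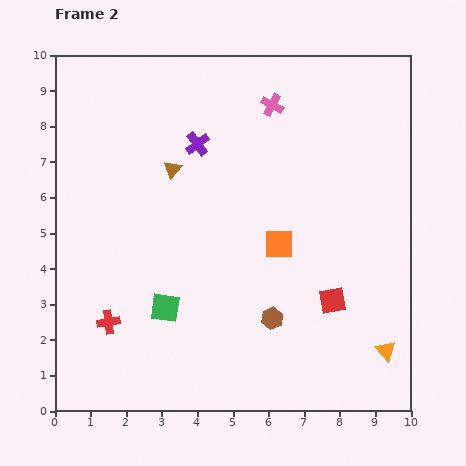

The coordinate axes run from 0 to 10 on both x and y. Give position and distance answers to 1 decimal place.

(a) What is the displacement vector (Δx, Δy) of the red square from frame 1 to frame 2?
(1.5, 1.9)

The red square was at (6.3, 1.2) in frame 1 and (7.8, 3.1) in frame 2.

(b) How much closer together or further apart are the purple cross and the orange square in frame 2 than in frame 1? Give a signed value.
+2.3

Distance in frame 1: 1.3. Distance in frame 2: 3.6.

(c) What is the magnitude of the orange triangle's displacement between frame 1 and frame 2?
0.8

The orange triangle moved from (9.3, 0.9) to (9.3, 1.7), a distance of √(0.0² + 0.8²) ≈ 0.8.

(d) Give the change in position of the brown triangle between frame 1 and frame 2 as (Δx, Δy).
(2.7, 0.4)

The brown triangle was at (0.6, 6.4) in frame 1 and (3.3, 6.8) in frame 2.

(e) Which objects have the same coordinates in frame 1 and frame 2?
the red cross, the purple cross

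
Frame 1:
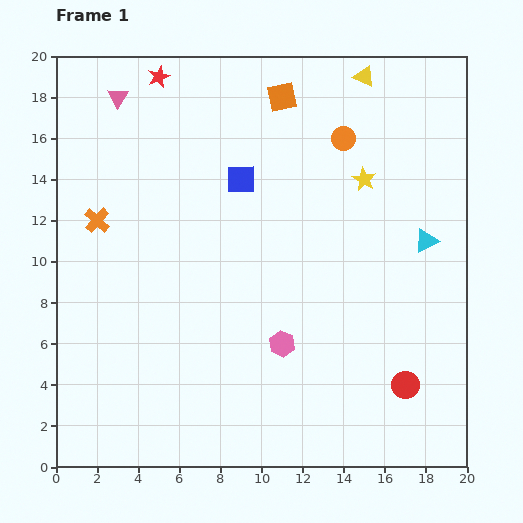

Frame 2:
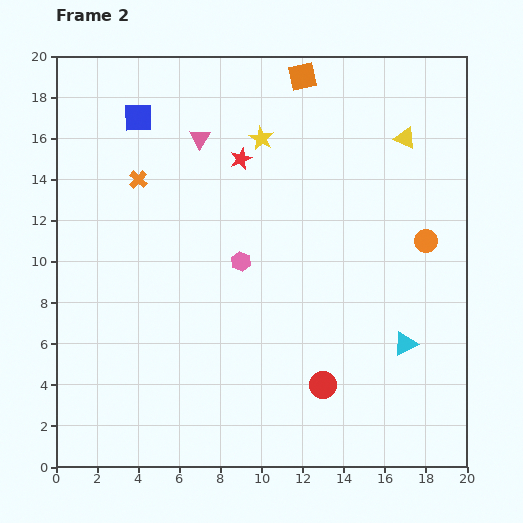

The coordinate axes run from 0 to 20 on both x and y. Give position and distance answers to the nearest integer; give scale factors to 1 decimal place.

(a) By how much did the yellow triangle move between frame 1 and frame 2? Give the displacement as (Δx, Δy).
(2, -3)

The yellow triangle was at (15, 19) in frame 1 and (17, 16) in frame 2.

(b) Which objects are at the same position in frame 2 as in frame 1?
none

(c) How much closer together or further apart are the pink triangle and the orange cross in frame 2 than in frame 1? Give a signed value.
-2

Distance in frame 1: 6. Distance in frame 2: 4.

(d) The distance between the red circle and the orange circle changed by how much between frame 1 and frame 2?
-3

Distance in frame 1: 12. Distance in frame 2: 9.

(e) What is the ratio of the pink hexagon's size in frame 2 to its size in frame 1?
0.8×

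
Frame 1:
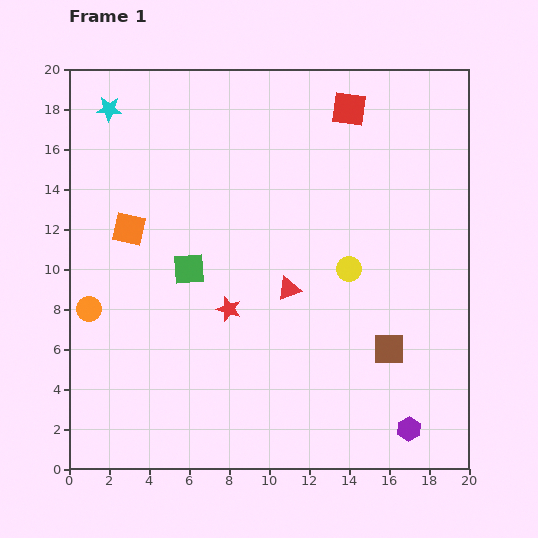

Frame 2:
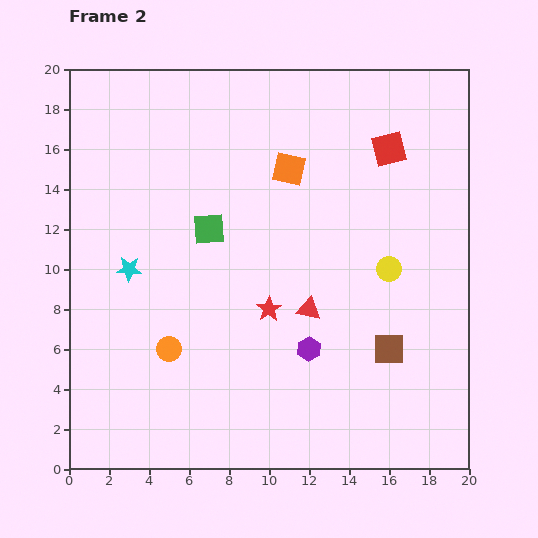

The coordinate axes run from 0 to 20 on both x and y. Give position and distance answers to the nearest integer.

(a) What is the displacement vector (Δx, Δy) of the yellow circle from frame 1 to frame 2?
(2, 0)

The yellow circle was at (14, 10) in frame 1 and (16, 10) in frame 2.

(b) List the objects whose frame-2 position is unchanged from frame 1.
the brown square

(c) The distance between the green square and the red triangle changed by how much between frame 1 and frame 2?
+1

Distance in frame 1: 5. Distance in frame 2: 6.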